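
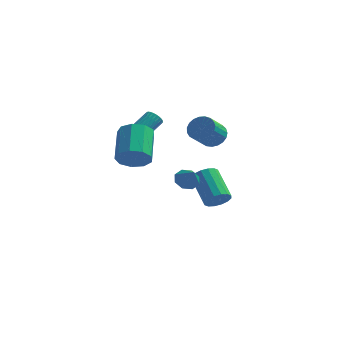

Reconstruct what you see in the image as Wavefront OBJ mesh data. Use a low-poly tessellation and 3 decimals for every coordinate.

v -0.581 -3.125 2.265
v 0.276 -2.744 1.981
v -0.142 -0.975 3.091
v -0.999 -1.355 3.375
v -0.203 -2.582 1.542
v -0.622 -0.812 2.652
v -0.86 -2.673 1.441
v -1.278 -0.904 2.551
v -1.386 -2.976 1.726
v -1.804 -1.207 2.836
v -1.535 -3.349 2.263
v -1.953 -1.579 3.373
v -1.238 -3.616 2.801
v -1.656 -1.847 3.911
v -0.633 -3.654 3.088
v -1.052 -1.884 4.198
v -0.004 -3.444 2.99
v -0.422 -1.674 4.1
v 0.355 -3.084 2.553
v -0.063 -1.315 3.663
v 0.608 2.794 -1.887
v 1.015 2.409 -2.4
v 1.172 2.146 -0.953
v 1.282 2.895 -2.224
v 1.153 3.322 -1.85
v 0.705 3.44 -1.499
v 0.2 3.179 -1.374
v -0.066 2.693 -1.551
v 0.062 2.266 -1.924
v 0.51 2.149 -2.276
v 2.226 3.306 -3.543
v 2.505 2.95 -2.872
v 1.374 4.338 -1.665
v 1.094 4.694 -2.337
v 2.783 3.252 -2.958
v 1.651 4.64 -1.752
v 2.912 3.568 -3.202
v 1.78 4.957 -1.995
v 2.857 3.814 -3.537
v 1.725 5.203 -2.33
v 2.632 3.924 -3.873
v 1.5 5.312 -2.667
v 2.299 3.868 -4.122
v 1.167 5.257 -2.915
v 1.946 3.662 -4.215
v 0.815 5.05 -3.008
v 1.669 3.36 -4.128
v 0.537 4.748 -2.922
v 1.54 3.043 -3.885
v 0.408 4.432 -2.678
v 1.595 2.797 -3.55
v 0.463 4.186 -2.343
v 1.82 2.688 -3.213
v 0.688 4.076 -2.007
v 2.153 2.743 -2.965
v 1.021 4.132 -1.758
v -1.113 -0.549 2.995
v -0.901 -0.901 3.36
v -0.335 0.177 4.071
v -0.547 0.529 3.705
v -0.742 -0.89 3.216
v -0.177 0.189 3.927
v -0.64 -0.826 3.039
v -0.074 0.252 3.75
v -0.609 -0.721 2.854
v -0.044 0.358 3.565
v -0.656 -0.589 2.691
v -0.09 0.49 3.402
v -0.771 -0.451 2.574
v -0.206 0.627 3.285
v -0.939 -0.328 2.522
v -0.374 0.75 3.233
v -1.134 -0.239 2.541
v -0.568 0.839 3.252
v -1.325 -0.197 2.629
v -0.759 0.881 3.34
v -1.483 -0.209 2.773
v -0.918 0.87 3.484
v -1.586 -0.272 2.95
v -1.02 0.806 3.661
v -1.616 -0.378 3.135
v -1.051 0.701 3.846
v -1.57 -0.51 3.298
v -1.004 0.569 4.009
v -1.454 -0.647 3.415
v -0.889 0.431 4.126
v -1.286 -0.77 3.467
v -0.721 0.308 4.178
v -1.092 -0.859 3.448
v -0.526 0.219 4.159
v 2.245 2.103 2.041
v 2.658 1.541 1.572
v 2.267 0.455 2.53
v 1.855 1.017 2.999
v 2.906 1.647 1.793
v 2.515 0.561 2.752
v 3.04 1.832 2.058
v 2.65 0.746 3.016
v 3.037 2.064 2.319
v 2.646 0.978 3.277
v 2.897 2.302 2.532
v 2.506 1.216 3.491
v 2.644 2.506 2.66
v 2.253 1.421 3.619
v 2.322 2.641 2.681
v 1.932 1.555 3.64
v 1.987 2.682 2.592
v 1.597 1.596 3.55
v 1.697 2.623 2.407
v 1.306 1.538 3.365
v 1.501 2.475 2.159
v 1.111 1.389 3.117
v 1.434 2.262 1.89
v 1.044 1.176 2.848
v 1.508 2.021 1.647
v 1.117 0.935 2.606
v 1.708 1.795 1.473
v 1.318 0.709 2.431
v 2.002 1.622 1.397
v 1.611 0.536 2.355
v 2.338 1.532 1.432
v 1.947 0.446 2.39
f 2 1 5
f 2 5 3
f 3 5 6
f 3 6 4
f 5 1 7
f 5 7 6
f 6 7 8
f 6 8 4
f 7 1 9
f 7 9 8
f 8 9 10
f 8 10 4
f 9 1 11
f 9 11 10
f 10 11 12
f 10 12 4
f 11 1 13
f 11 13 12
f 12 13 14
f 12 14 4
f 13 1 15
f 13 15 14
f 14 15 16
f 14 16 4
f 15 1 17
f 15 17 16
f 16 17 18
f 16 18 4
f 17 1 19
f 17 19 18
f 18 19 20
f 18 20 4
f 19 1 2
f 19 2 20
f 20 2 3
f 20 3 4
f 22 21 24
f 22 24 23
f 24 21 25
f 24 25 23
f 25 21 26
f 25 26 23
f 26 21 27
f 26 27 23
f 27 21 28
f 27 28 23
f 28 21 29
f 28 29 23
f 29 21 30
f 29 30 23
f 30 21 22
f 30 22 23
f 32 31 35
f 32 35 33
f 33 35 36
f 33 36 34
f 35 31 37
f 35 37 36
f 36 37 38
f 36 38 34
f 37 31 39
f 37 39 38
f 38 39 40
f 38 40 34
f 39 31 41
f 39 41 40
f 40 41 42
f 40 42 34
f 41 31 43
f 41 43 42
f 42 43 44
f 42 44 34
f 43 31 45
f 43 45 44
f 44 45 46
f 44 46 34
f 45 31 47
f 45 47 46
f 46 47 48
f 46 48 34
f 47 31 49
f 47 49 48
f 48 49 50
f 48 50 34
f 49 31 51
f 49 51 50
f 50 51 52
f 50 52 34
f 51 31 53
f 51 53 52
f 52 53 54
f 52 54 34
f 53 31 55
f 53 55 54
f 54 55 56
f 54 56 34
f 55 31 32
f 55 32 56
f 56 32 33
f 56 33 34
f 58 57 61
f 58 61 59
f 59 61 62
f 59 62 60
f 61 57 63
f 61 63 62
f 62 63 64
f 62 64 60
f 63 57 65
f 63 65 64
f 64 65 66
f 64 66 60
f 65 57 67
f 65 67 66
f 66 67 68
f 66 68 60
f 67 57 69
f 67 69 68
f 68 69 70
f 68 70 60
f 69 57 71
f 69 71 70
f 70 71 72
f 70 72 60
f 71 57 73
f 71 73 72
f 72 73 74
f 72 74 60
f 73 57 75
f 73 75 74
f 74 75 76
f 74 76 60
f 75 57 77
f 75 77 76
f 76 77 78
f 76 78 60
f 77 57 79
f 77 79 78
f 78 79 80
f 78 80 60
f 79 57 81
f 79 81 80
f 80 81 82
f 80 82 60
f 81 57 83
f 81 83 82
f 82 83 84
f 82 84 60
f 83 57 85
f 83 85 84
f 84 85 86
f 84 86 60
f 85 57 87
f 85 87 86
f 86 87 88
f 86 88 60
f 87 57 89
f 87 89 88
f 88 89 90
f 88 90 60
f 89 57 58
f 89 58 90
f 90 58 59
f 90 59 60
f 92 91 95
f 92 95 93
f 93 95 96
f 93 96 94
f 95 91 97
f 95 97 96
f 96 97 98
f 96 98 94
f 97 91 99
f 97 99 98
f 98 99 100
f 98 100 94
f 99 91 101
f 99 101 100
f 100 101 102
f 100 102 94
f 101 91 103
f 101 103 102
f 102 103 104
f 102 104 94
f 103 91 105
f 103 105 104
f 104 105 106
f 104 106 94
f 105 91 107
f 105 107 106
f 106 107 108
f 106 108 94
f 107 91 109
f 107 109 108
f 108 109 110
f 108 110 94
f 109 91 111
f 109 111 110
f 110 111 112
f 110 112 94
f 111 91 113
f 111 113 112
f 112 113 114
f 112 114 94
f 113 91 115
f 113 115 114
f 114 115 116
f 114 116 94
f 115 91 117
f 115 117 116
f 116 117 118
f 116 118 94
f 117 91 119
f 117 119 118
f 118 119 120
f 118 120 94
f 119 91 121
f 119 121 120
f 120 121 122
f 120 122 94
f 121 91 92
f 121 92 122
f 122 92 93
f 122 93 94



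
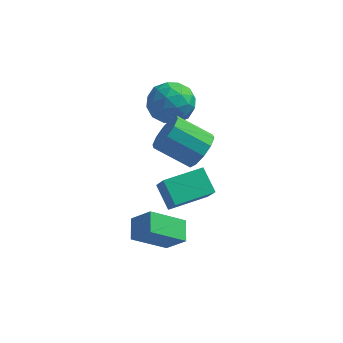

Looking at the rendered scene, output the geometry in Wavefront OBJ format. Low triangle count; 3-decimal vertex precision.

v 4.07 1.358 0.718
v 4.579 0.973 1.551
v 2.84 1.018 2.636
v 2.33 1.402 1.802
v 4.612 1.621 1.577
v 2.873 1.665 2.662
v 4.438 2.168 1.275
v 2.699 2.212 2.359
v 4.123 2.406 0.76
v 2.383 2.45 1.844
v 3.787 2.243 0.229
v 2.048 2.287 1.313
v 3.56 1.742 -0.116
v 1.821 1.787 0.969
v 3.527 1.095 -0.142
v 1.788 1.139 0.943
v 3.701 0.548 0.161
v 1.962 0.592 1.245
v 4.017 0.31 0.676
v 2.277 0.354 1.76
v 4.352 0.473 1.207
v 2.613 0.517 2.291
v 3.15 -2.127 -3.539
v 1.683 -3.005 -2.27
v 2.915 -1.067 -3.078
v 1.448 -1.945 -1.808
v 4.112 -2.335 -2.572
v 2.645 -3.213 -1.302
v 3.877 -1.275 -2.11
v 2.41 -2.153 -0.841
v 1.68 4.324 2.775
v 2.335 4.504 1.712
v 2.025 2.316 2.648
v 2.68 2.496 1.585
v 3.142 2.902 2.687
v 2.928 4.143 2.765
v 1.432 2.677 1.595
v 1.218 3.918 1.673
v 2.182 3.486 0.982
v 3.239 3.625 1.657
v 1.121 3.195 2.703
v 2.178 3.334 3.378
v 1.977 4.59 2.255
v 2.383 2.23 2.105
v 2.654 2.468 2.753
v 3.039 2.574 2.128
v 2.326 4.378 2.874
v 2.711 4.484 2.249
v 3.185 3.542 2.822
v 1.649 2.336 2.111
v 2.034 2.442 1.486
v 1.321 4.246 2.232
v 1.706 4.352 1.607
v 1.175 3.278 1.538
v 2.272 4.098 1.201
v 2.475 2.917 1.126
v 1.741 3.024 1.132
v 1.616 3.754 1.178
v 2.893 4.179 1.598
v 3.096 2.999 1.523
v 3.368 3.238 2.171
v 3.242 3.967 2.217
v 2.803 3.581 1.169
v 1.264 3.821 2.837
v 1.467 2.641 2.762
v 1.118 2.853 2.143
v 0.992 3.582 2.189
v 1.885 3.903 3.234
v 2.088 2.722 3.159
v 2.744 3.066 3.182
v 2.619 3.796 3.228
v 1.557 3.239 3.191
v 2.911 -0.635 -2.114
v 2.151 0.258 -1.244
v 4.526 0.657 -2.031
v 3.767 1.55 -1.161
v 3.393 -1.31 -0.999
v 2.634 -0.417 -0.129
v 5.009 -0.018 -0.916
v 4.249 0.875 -0.046
f 2 1 5
f 2 5 3
f 3 5 6
f 3 6 4
f 5 1 7
f 5 7 6
f 6 7 8
f 6 8 4
f 7 1 9
f 7 9 8
f 8 9 10
f 8 10 4
f 9 1 11
f 9 11 10
f 10 11 12
f 10 12 4
f 11 1 13
f 11 13 12
f 12 13 14
f 12 14 4
f 13 1 15
f 13 15 14
f 14 15 16
f 14 16 4
f 15 1 17
f 15 17 16
f 16 17 18
f 16 18 4
f 17 1 19
f 17 19 18
f 18 19 20
f 18 20 4
f 19 1 21
f 19 21 20
f 20 21 22
f 20 22 4
f 21 1 2
f 21 2 22
f 22 2 3
f 22 3 4
f 24 26 23
f 27 24 23
f 23 26 25
f 25 27 23
f 24 30 26
f 28 24 27
f 28 30 24
f 26 30 25
f 29 27 25
f 25 30 29
f 29 28 27
f 30 28 29
f 31 68 47
f 68 42 71
f 47 71 36
f 68 71 47
f 31 47 43
f 47 36 48
f 43 48 32
f 47 48 43
f 31 43 52
f 43 32 53
f 52 53 38
f 43 53 52
f 31 52 64
f 52 38 67
f 64 67 41
f 52 67 64
f 31 64 68
f 64 41 72
f 68 72 42
f 64 72 68
f 32 48 59
f 48 36 62
f 59 62 40
f 48 62 59
f 36 71 49
f 71 42 70
f 49 70 35
f 71 70 49
f 42 72 69
f 72 41 65
f 69 65 33
f 72 65 69
f 41 67 66
f 67 38 54
f 66 54 37
f 67 54 66
f 38 53 58
f 53 32 55
f 58 55 39
f 53 55 58
f 34 60 46
f 60 40 61
f 46 61 35
f 60 61 46
f 34 46 44
f 46 35 45
f 44 45 33
f 46 45 44
f 34 44 51
f 44 33 50
f 51 50 37
f 44 50 51
f 34 51 56
f 51 37 57
f 56 57 39
f 51 57 56
f 34 56 60
f 56 39 63
f 60 63 40
f 56 63 60
f 35 61 49
f 61 40 62
f 49 62 36
f 61 62 49
f 33 45 69
f 45 35 70
f 69 70 42
f 45 70 69
f 37 50 66
f 50 33 65
f 66 65 41
f 50 65 66
f 39 57 58
f 57 37 54
f 58 54 38
f 57 54 58
f 40 63 59
f 63 39 55
f 59 55 32
f 63 55 59
f 74 76 73
f 77 74 73
f 73 76 75
f 75 77 73
f 74 80 76
f 78 74 77
f 78 80 74
f 76 80 75
f 79 77 75
f 75 80 79
f 79 78 77
f 80 78 79



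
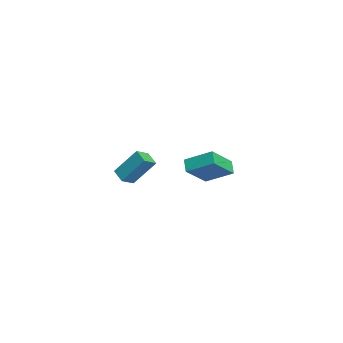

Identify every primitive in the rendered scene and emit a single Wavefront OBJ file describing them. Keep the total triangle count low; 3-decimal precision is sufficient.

v 2.694 -2.418 -0.138
v 3.195 -3.054 0.299
v 2.87 -1.243 1.37
v 3.371 -1.879 1.807
v 3.469 -2.061 -0.507
v 3.97 -2.697 -0.07
v 3.645 -0.886 1.001
v 4.146 -1.522 1.438
v -5.024 2.52 -3.829
v -4.408 4.053 -2.932
v -4.258 2.55 -4.406
v -3.641 4.083 -3.509
v -3.939 1.277 -2.451
v -3.322 2.81 -1.554
v -3.172 1.307 -3.028
v -2.556 2.84 -2.131
f 2 4 1
f 5 2 1
f 1 4 3
f 3 5 1
f 2 8 4
f 6 2 5
f 6 8 2
f 4 8 3
f 7 5 3
f 3 8 7
f 7 6 5
f 8 6 7
f 10 12 9
f 13 10 9
f 9 12 11
f 11 13 9
f 10 16 12
f 14 10 13
f 14 16 10
f 12 16 11
f 15 13 11
f 11 16 15
f 15 14 13
f 16 14 15



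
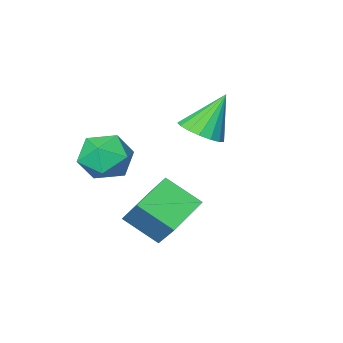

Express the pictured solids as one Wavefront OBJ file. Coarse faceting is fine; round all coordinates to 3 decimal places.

v 2.918 -2.691 1.4
v 3.465 -3.385 0.499
v 1.095 -3.015 0.541
v 1.642 -3.709 -0.36
v 1.596 -4.137 0.826
v 2.723 -3.937 1.357
v 1.837 -2.463 -0.317
v 2.964 -2.263 0.214
v 2.797 -3.244 -0.562
v 2.648 -4.279 0.145
v 1.912 -2.121 0.895
v 1.763 -3.156 1.602
v -1.591 -2.321 1.245
v -0.994 -1.517 1.559
v -2.709 -2.219 3.115
v -1.376 -1.296 1.318
v -1.807 -1.31 1.061
v -2.189 -1.556 0.846
v -2.434 -1.977 0.723
v -2.486 -2.477 0.719
v -2.333 -2.941 0.836
v -2.01 -3.263 1.047
v -1.591 -3.369 1.303
v -1.172 -3.236 1.546
v -0.849 -2.892 1.72
v -0.696 -2.418 1.786
v -0.748 -1.921 1.728
v 0.72 0.269 -1.597
v 1.614 -0.922 -0.568
v 0.866 1.628 -0.151
v 1.76 0.438 0.878
v 2.34 0.862 -2.318
v 3.234 -0.328 -1.289
v 2.486 2.222 -0.872
v 3.38 1.031 0.157
f 1 12 6
f 1 6 2
f 1 2 8
f 1 8 11
f 1 11 12
f 2 6 10
f 6 12 5
f 12 11 3
f 11 8 7
f 8 2 9
f 4 10 5
f 4 5 3
f 4 3 7
f 4 7 9
f 4 9 10
f 5 10 6
f 3 5 12
f 7 3 11
f 9 7 8
f 10 9 2
f 14 13 16
f 14 16 15
f 16 13 17
f 16 17 15
f 17 13 18
f 17 18 15
f 18 13 19
f 18 19 15
f 19 13 20
f 19 20 15
f 20 13 21
f 20 21 15
f 21 13 22
f 21 22 15
f 22 13 23
f 22 23 15
f 23 13 24
f 23 24 15
f 24 13 25
f 24 25 15
f 25 13 26
f 25 26 15
f 26 13 27
f 26 27 15
f 27 13 14
f 27 14 15
f 29 31 28
f 32 29 28
f 28 31 30
f 30 32 28
f 29 35 31
f 33 29 32
f 33 35 29
f 31 35 30
f 34 32 30
f 30 35 34
f 34 33 32
f 35 33 34



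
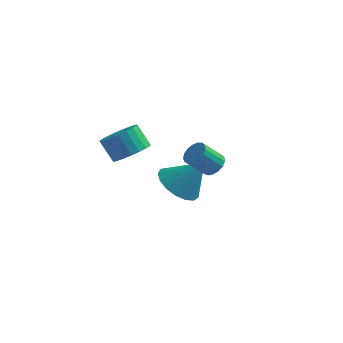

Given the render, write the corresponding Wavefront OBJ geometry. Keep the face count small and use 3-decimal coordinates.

v -0.211 -0.85 1.845
v 0.203 -1.156 2.039
v -0.455 -1.535 2.849
v -0.869 -1.23 2.655
v 0.229 -0.927 2.167
v -0.429 -1.306 2.976
v 0.153 -0.681 2.221
v -0.505 -1.06 3.03
v -0.006 -0.473 2.189
v -0.664 -0.852 2.998
v -0.212 -0.352 2.078
v -0.869 -0.731 2.888
v -0.417 -0.345 1.914
v -1.075 -0.724 2.724
v -0.576 -0.454 1.734
v -1.234 -0.833 2.544
v -0.651 -0.654 1.58
v -1.309 -1.033 2.39
v -0.625 -0.899 1.486
v -1.283 -1.278 2.296
v -0.504 -1.132 1.475
v -1.162 -1.511 2.285
v -0.317 -1.301 1.548
v -0.974 -1.68 2.358
v -0.105 -1.367 1.69
v -0.762 -1.746 2.5
v 0.083 -1.315 1.867
v -0.575 -1.694 2.677
v -2.781 3.682 -2.911
v -2.052 4.132 -3.536
v -1.759 3.918 -1.549
v -2.341 4.522 -3.387
v -2.731 4.719 -3.128
v -3.132 4.678 -2.82
v -3.453 4.41 -2.533
v -3.62 3.975 -2.333
v -3.595 3.473 -2.265
v -3.383 3.018 -2.345
v -3.034 2.716 -2.555
v -2.626 2.636 -2.847
v -2.255 2.795 -3.153
v -2.003 3.157 -3.404
v -1.93 3.64 -3.542
v -3.543 -0.368 1.574
v -3.084 0.304 1.671
v -3.698 0.601 2.522
v -4.157 -0.072 2.426
v -3.327 0.414 1.458
v -3.94 0.71 2.309
v -3.607 0.389 1.265
v -4.22 0.685 2.116
v -3.876 0.232 1.126
v -4.489 0.528 1.977
v -4.088 -0.028 1.064
v -4.701 0.268 1.915
v -4.205 -0.347 1.09
v -4.818 -0.051 1.942
v -4.208 -0.67 1.201
v -4.821 -0.373 2.052
v -4.096 -0.94 1.375
v -4.709 -0.644 2.227
v -3.889 -1.112 1.585
v -4.502 -0.816 2.436
v -3.621 -1.155 1.792
v -4.235 -0.859 2.643
v -3.341 -1.062 1.962
v -3.954 -0.766 2.813
v -3.095 -0.849 2.065
v -3.708 -0.553 2.916
v -2.927 -0.553 2.083
v -3.54 -0.257 2.934
v -2.866 -0.225 2.013
v -3.479 0.072 2.864
v -2.921 0.078 1.867
v -3.534 0.375 2.718
f 2 1 5
f 2 5 3
f 3 5 6
f 3 6 4
f 5 1 7
f 5 7 6
f 6 7 8
f 6 8 4
f 7 1 9
f 7 9 8
f 8 9 10
f 8 10 4
f 9 1 11
f 9 11 10
f 10 11 12
f 10 12 4
f 11 1 13
f 11 13 12
f 12 13 14
f 12 14 4
f 13 1 15
f 13 15 14
f 14 15 16
f 14 16 4
f 15 1 17
f 15 17 16
f 16 17 18
f 16 18 4
f 17 1 19
f 17 19 18
f 18 19 20
f 18 20 4
f 19 1 21
f 19 21 20
f 20 21 22
f 20 22 4
f 21 1 23
f 21 23 22
f 22 23 24
f 22 24 4
f 23 1 25
f 23 25 24
f 24 25 26
f 24 26 4
f 25 1 27
f 25 27 26
f 26 27 28
f 26 28 4
f 27 1 2
f 27 2 28
f 28 2 3
f 28 3 4
f 30 29 32
f 30 32 31
f 32 29 33
f 32 33 31
f 33 29 34
f 33 34 31
f 34 29 35
f 34 35 31
f 35 29 36
f 35 36 31
f 36 29 37
f 36 37 31
f 37 29 38
f 37 38 31
f 38 29 39
f 38 39 31
f 39 29 40
f 39 40 31
f 40 29 41
f 40 41 31
f 41 29 42
f 41 42 31
f 42 29 43
f 42 43 31
f 43 29 30
f 43 30 31
f 45 44 48
f 45 48 46
f 46 48 49
f 46 49 47
f 48 44 50
f 48 50 49
f 49 50 51
f 49 51 47
f 50 44 52
f 50 52 51
f 51 52 53
f 51 53 47
f 52 44 54
f 52 54 53
f 53 54 55
f 53 55 47
f 54 44 56
f 54 56 55
f 55 56 57
f 55 57 47
f 56 44 58
f 56 58 57
f 57 58 59
f 57 59 47
f 58 44 60
f 58 60 59
f 59 60 61
f 59 61 47
f 60 44 62
f 60 62 61
f 61 62 63
f 61 63 47
f 62 44 64
f 62 64 63
f 63 64 65
f 63 65 47
f 64 44 66
f 64 66 65
f 65 66 67
f 65 67 47
f 66 44 68
f 66 68 67
f 67 68 69
f 67 69 47
f 68 44 70
f 68 70 69
f 69 70 71
f 69 71 47
f 70 44 72
f 70 72 71
f 71 72 73
f 71 73 47
f 72 44 74
f 72 74 73
f 73 74 75
f 73 75 47
f 74 44 45
f 74 45 75
f 75 45 46
f 75 46 47



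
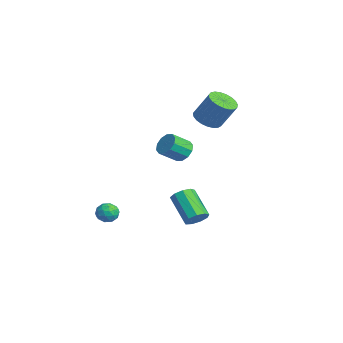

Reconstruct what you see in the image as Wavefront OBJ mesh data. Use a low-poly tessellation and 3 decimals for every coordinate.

v -2.863 -2.279 -2.374
v -2.553 -2.533 -2.902
v -3.567 -3.087 -2.398
v -3.257 -3.341 -2.926
v -2.96 -3.346 -2.334
v -2.525 -2.846 -2.319
v -3.595 -2.774 -2.981
v -3.16 -2.274 -2.966
v -3.006 -2.838 -3.277
v -2.613 -3.192 -2.877
v -3.507 -2.428 -2.423
v -3.114 -2.782 -2.023
v -2.646 -2.335 -2.636
v -3.474 -3.285 -2.664
v -3.299 -3.288 -2.316
v -3.117 -3.437 -2.627
v -2.63 -2.519 -2.293
v -2.448 -2.668 -2.603
v -2.687 -3.146 -2.27
v -3.672 -2.952 -2.697
v -3.49 -3.101 -3.007
v -3.003 -2.183 -2.673
v -2.821 -2.332 -2.984
v -3.433 -2.474 -3.03
v -2.73 -2.664 -3.166
v -3.144 -3.139 -3.181
v -3.342 -2.805 -3.213
v -3.087 -2.512 -3.204
v -2.5 -2.871 -2.931
v -2.913 -3.347 -2.946
v -2.739 -3.349 -2.598
v -2.483 -3.056 -2.589
v -2.765 -3.051 -3.152
v -3.207 -2.273 -2.354
v -3.62 -2.749 -2.369
v -3.637 -2.564 -2.711
v -3.381 -2.271 -2.702
v -2.976 -2.481 -2.119
v -3.39 -2.956 -2.134
v -3.033 -3.108 -2.096
v -2.778 -2.815 -2.087
v -3.355 -2.569 -2.148
v 0.857 0.625 -1.81
v 1.183 0.095 -1.536
v -0.21 -0.175 -0.397
v -0.537 0.355 -0.67
v 1.294 0.485 -1.308
v -0.1 0.215 -0.169
v 1.2 0.94 -1.315
v -0.193 0.67 -0.175
v 0.946 1.248 -1.553
v -0.448 0.978 -0.414
v 0.65 1.265 -1.911
v -0.744 0.995 -0.772
v 0.45 0.982 -2.222
v -0.943 0.712 -1.083
v 0.441 0.532 -2.34
v -0.952 0.262 -1.201
v 0.627 0.126 -2.21
v -0.767 -0.144 -1.07
v 0.92 -0.047 -1.892
v -0.474 -0.317 -0.753
v 0.217 0.15 2.703
v 0.818 0.389 2.941
v 0.925 -0.571 3.635
v 0.323 -0.81 3.397
v 0.509 0.538 3.193
v 0.616 -0.423 3.888
v 0.087 0.538 3.259
v 0.194 -0.423 3.953
v -0.285 0.39 3.112
v -0.178 -0.57 3.806
v -0.465 0.151 2.809
v -0.358 -0.81 3.503
v -0.385 -0.089 2.465
v -0.278 -1.049 3.159
v -0.076 -0.237 2.212
v 0.031 -1.198 2.907
v 0.346 -0.237 2.147
v 0.453 -1.198 2.841
v 0.718 -0.09 2.294
v 0.825 -1.05 2.988
v 0.898 0.15 2.597
v 1.005 -0.811 3.291
v -3.159 2.619 3.242
v -2.391 2.336 3.051
v -1.793 2.978 4.507
v -2.561 3.261 4.698
v -2.389 2.655 2.909
v -1.79 3.297 4.366
v -2.519 2.968 2.825
v -1.921 3.61 4.281
v -2.76 3.221 2.813
v -2.162 3.863 4.269
v -3.07 3.369 2.875
v -2.472 4.011 4.331
v -3.395 3.388 3
v -2.797 4.03 4.456
v -3.68 3.274 3.167
v -3.082 3.916 4.623
v -3.875 3.046 3.348
v -3.276 3.688 4.804
v -3.945 2.745 3.509
v -3.347 3.387 4.966
v -3.88 2.422 3.625
v -3.282 3.064 5.081
v -3.69 2.133 3.674
v -3.092 2.775 5.131
v -3.409 1.928 3.649
v -2.81 2.57 5.105
v -3.084 1.843 3.553
v -2.486 2.484 5.009
v -2.772 1.891 3.404
v -2.174 2.533 4.86
v -2.527 2.066 3.226
v -1.929 2.708 4.682
f 1 38 17
f 38 12 41
f 17 41 6
f 38 41 17
f 1 17 13
f 17 6 18
f 13 18 2
f 17 18 13
f 1 13 22
f 13 2 23
f 22 23 8
f 13 23 22
f 1 22 34
f 22 8 37
f 34 37 11
f 22 37 34
f 1 34 38
f 34 11 42
f 38 42 12
f 34 42 38
f 2 18 29
f 18 6 32
f 29 32 10
f 18 32 29
f 6 41 19
f 41 12 40
f 19 40 5
f 41 40 19
f 12 42 39
f 42 11 35
f 39 35 3
f 42 35 39
f 11 37 36
f 37 8 24
f 36 24 7
f 37 24 36
f 8 23 28
f 23 2 25
f 28 25 9
f 23 25 28
f 4 30 16
f 30 10 31
f 16 31 5
f 30 31 16
f 4 16 14
f 16 5 15
f 14 15 3
f 16 15 14
f 4 14 21
f 14 3 20
f 21 20 7
f 14 20 21
f 4 21 26
f 21 7 27
f 26 27 9
f 21 27 26
f 4 26 30
f 26 9 33
f 30 33 10
f 26 33 30
f 5 31 19
f 31 10 32
f 19 32 6
f 31 32 19
f 3 15 39
f 15 5 40
f 39 40 12
f 15 40 39
f 7 20 36
f 20 3 35
f 36 35 11
f 20 35 36
f 9 27 28
f 27 7 24
f 28 24 8
f 27 24 28
f 10 33 29
f 33 9 25
f 29 25 2
f 33 25 29
f 44 43 47
f 44 47 45
f 45 47 48
f 45 48 46
f 47 43 49
f 47 49 48
f 48 49 50
f 48 50 46
f 49 43 51
f 49 51 50
f 50 51 52
f 50 52 46
f 51 43 53
f 51 53 52
f 52 53 54
f 52 54 46
f 53 43 55
f 53 55 54
f 54 55 56
f 54 56 46
f 55 43 57
f 55 57 56
f 56 57 58
f 56 58 46
f 57 43 59
f 57 59 58
f 58 59 60
f 58 60 46
f 59 43 61
f 59 61 60
f 60 61 62
f 60 62 46
f 61 43 44
f 61 44 62
f 62 44 45
f 62 45 46
f 64 63 67
f 64 67 65
f 65 67 68
f 65 68 66
f 67 63 69
f 67 69 68
f 68 69 70
f 68 70 66
f 69 63 71
f 69 71 70
f 70 71 72
f 70 72 66
f 71 63 73
f 71 73 72
f 72 73 74
f 72 74 66
f 73 63 75
f 73 75 74
f 74 75 76
f 74 76 66
f 75 63 77
f 75 77 76
f 76 77 78
f 76 78 66
f 77 63 79
f 77 79 78
f 78 79 80
f 78 80 66
f 79 63 81
f 79 81 80
f 80 81 82
f 80 82 66
f 81 63 83
f 81 83 82
f 82 83 84
f 82 84 66
f 83 63 64
f 83 64 84
f 84 64 65
f 84 65 66
f 86 85 89
f 86 89 87
f 87 89 90
f 87 90 88
f 89 85 91
f 89 91 90
f 90 91 92
f 90 92 88
f 91 85 93
f 91 93 92
f 92 93 94
f 92 94 88
f 93 85 95
f 93 95 94
f 94 95 96
f 94 96 88
f 95 85 97
f 95 97 96
f 96 97 98
f 96 98 88
f 97 85 99
f 97 99 98
f 98 99 100
f 98 100 88
f 99 85 101
f 99 101 100
f 100 101 102
f 100 102 88
f 101 85 103
f 101 103 102
f 102 103 104
f 102 104 88
f 103 85 105
f 103 105 104
f 104 105 106
f 104 106 88
f 105 85 107
f 105 107 106
f 106 107 108
f 106 108 88
f 107 85 109
f 107 109 108
f 108 109 110
f 108 110 88
f 109 85 111
f 109 111 110
f 110 111 112
f 110 112 88
f 111 85 113
f 111 113 112
f 112 113 114
f 112 114 88
f 113 85 115
f 113 115 114
f 114 115 116
f 114 116 88
f 115 85 86
f 115 86 116
f 116 86 87
f 116 87 88



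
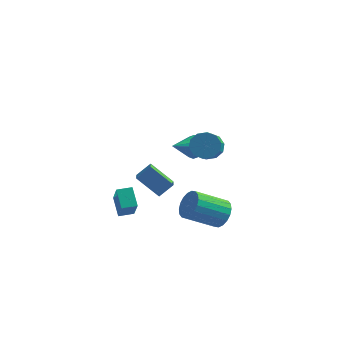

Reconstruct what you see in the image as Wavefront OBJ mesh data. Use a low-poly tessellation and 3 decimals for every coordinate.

v 0.589 3.711 -1.237
v 1.087 3.601 -0.569
v -0.409 2.689 -0.663
v 0.819 3.925 -0.458
v 0.49 4.191 -0.555
v 0.187 4.33 -0.835
v -0.008 4.302 -1.223
v -0.043 4.116 -1.614
v 0.092 3.822 -1.905
v 0.359 3.498 -2.016
v 0.689 3.231 -1.919
v 0.991 3.093 -1.639
v 1.186 3.12 -1.251
v 1.221 3.306 -0.86
v -3.288 0.508 -4.135
v -2.775 -0.525 -2.612
v -2.489 0.963 -4.095
v -1.976 -0.069 -2.572
v -2.724 -0.411 -4.948
v -2.211 -1.443 -3.425
v -1.925 0.045 -4.908
v -1.412 -0.988 -3.385
v 0.481 -3.285 -0.305
v 0.714 -4.123 0.054
v -0.813 -3.162 0.821
v -0.581 -3.999 1.18
v 1.141 -2.801 0.4
v 1.373 -3.638 0.759
v -0.154 -2.677 1.526
v 0.079 -3.515 1.885
v 3.849 -2.932 -1.622
v 4.442 -3.159 -0.943
v 2.845 -4.036 0.16
v 2.251 -3.808 -0.518
v 4.314 -2.783 -0.83
v 2.716 -3.659 0.273
v 4.093 -2.435 -0.874
v 2.495 -3.312 0.229
v 3.823 -2.186 -1.066
v 2.226 -3.063 0.037
v 3.559 -2.085 -1.368
v 1.962 -2.962 -0.265
v 3.352 -2.152 -1.72
v 1.755 -3.028 -0.617
v 3.244 -2.372 -2.053
v 1.646 -3.249 -0.95
v 3.255 -2.704 -2.3
v 1.658 -3.581 -1.197
v 3.384 -3.081 -2.413
v 1.786 -3.957 -1.31
v 3.605 -3.428 -2.369
v 2.007 -4.305 -1.266
v 3.874 -3.677 -2.177
v 2.277 -4.554 -1.074
v 4.138 -3.778 -1.875
v 2.541 -4.655 -0.772
v 4.345 -3.712 -1.523
v 2.748 -4.588 -0.42
v 4.454 -3.491 -1.19
v 2.856 -4.368 -0.087
v 2.691 -1.292 2.515
v 3.186 -0.833 3.063
v 3.365 -2.329 4.154
v 2.869 -2.788 3.605
v 2.674 -0.781 3.219
v 2.853 -2.277 4.309
v 2.168 -0.924 3.105
v 2.347 -2.42 4.196
v 1.862 -1.208 2.767
v 2.041 -2.704 3.857
v 1.872 -1.523 2.331
v 2.051 -3.02 3.422
v 2.195 -1.751 1.966
v 2.374 -3.247 3.057
v 2.707 -1.803 1.811
v 2.886 -3.299 2.901
v 3.213 -1.66 1.924
v 3.392 -3.156 3.015
v 3.519 -1.376 2.263
v 3.698 -2.872 3.353
v 3.509 -1.06 2.698
v 3.688 -2.557 3.789
f 2 1 4
f 2 4 3
f 4 1 5
f 4 5 3
f 5 1 6
f 5 6 3
f 6 1 7
f 6 7 3
f 7 1 8
f 7 8 3
f 8 1 9
f 8 9 3
f 9 1 10
f 9 10 3
f 10 1 11
f 10 11 3
f 11 1 12
f 11 12 3
f 12 1 13
f 12 13 3
f 13 1 14
f 13 14 3
f 14 1 2
f 14 2 3
f 16 18 15
f 19 16 15
f 15 18 17
f 17 19 15
f 16 22 18
f 20 16 19
f 20 22 16
f 18 22 17
f 21 19 17
f 17 22 21
f 21 20 19
f 22 20 21
f 24 26 23
f 27 24 23
f 23 26 25
f 25 27 23
f 24 30 26
f 28 24 27
f 28 30 24
f 26 30 25
f 29 27 25
f 25 30 29
f 29 28 27
f 30 28 29
f 32 31 35
f 32 35 33
f 33 35 36
f 33 36 34
f 35 31 37
f 35 37 36
f 36 37 38
f 36 38 34
f 37 31 39
f 37 39 38
f 38 39 40
f 38 40 34
f 39 31 41
f 39 41 40
f 40 41 42
f 40 42 34
f 41 31 43
f 41 43 42
f 42 43 44
f 42 44 34
f 43 31 45
f 43 45 44
f 44 45 46
f 44 46 34
f 45 31 47
f 45 47 46
f 46 47 48
f 46 48 34
f 47 31 49
f 47 49 48
f 48 49 50
f 48 50 34
f 49 31 51
f 49 51 50
f 50 51 52
f 50 52 34
f 51 31 53
f 51 53 52
f 52 53 54
f 52 54 34
f 53 31 55
f 53 55 54
f 54 55 56
f 54 56 34
f 55 31 57
f 55 57 56
f 56 57 58
f 56 58 34
f 57 31 59
f 57 59 58
f 58 59 60
f 58 60 34
f 59 31 32
f 59 32 60
f 60 32 33
f 60 33 34
f 62 61 65
f 62 65 63
f 63 65 66
f 63 66 64
f 65 61 67
f 65 67 66
f 66 67 68
f 66 68 64
f 67 61 69
f 67 69 68
f 68 69 70
f 68 70 64
f 69 61 71
f 69 71 70
f 70 71 72
f 70 72 64
f 71 61 73
f 71 73 72
f 72 73 74
f 72 74 64
f 73 61 75
f 73 75 74
f 74 75 76
f 74 76 64
f 75 61 77
f 75 77 76
f 76 77 78
f 76 78 64
f 77 61 79
f 77 79 78
f 78 79 80
f 78 80 64
f 79 61 81
f 79 81 80
f 80 81 82
f 80 82 64
f 81 61 62
f 81 62 82
f 82 62 63
f 82 63 64



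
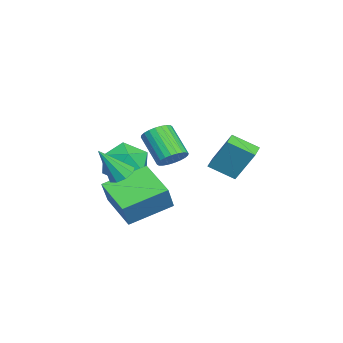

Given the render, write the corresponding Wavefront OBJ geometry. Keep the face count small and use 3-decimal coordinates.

v 1.568 -1.851 -1.007
v 2.157 -1.937 -1.242
v 2.012 -2.729 0.427
v 2.142 -1.566 -1.01
v 1.858 -1.328 -0.777
v 1.439 -1.335 -0.651
v 1.08 -1.583 -0.692
v 0.95 -1.956 -0.881
v 1.109 -2.28 -1.128
v 1.483 -2.403 -1.319
v 1.897 -2.268 -1.364
v -0.036 1.647 -0.52
v 0.259 2.497 1.016
v -0.018 2.8 -1.161
v 0.278 3.65 0.375
v 0.782 1.57 -0.635
v 1.078 2.42 0.901
v 0.801 2.723 -1.276
v 1.096 3.573 0.26
v 2.618 0.46 0.426
v 3.164 0.492 0.847
v 2.327 -0.328 1.995
v 1.782 -0.36 1.574
v 3.034 0.718 0.913
v 2.197 -0.103 2.061
v 2.84 0.904 0.906
v 2.003 0.084 2.053
v 2.612 1.023 0.825
v 1.775 0.203 1.972
v 2.386 1.057 0.683
v 1.549 0.237 1.83
v 2.195 0.999 0.503
v 1.358 0.179 1.65
v 2.068 0.86 0.31
v 1.231 0.039 1.458
v 2.025 0.659 0.136
v 1.188 -0.161 1.283
v 2.073 0.428 0.005
v 1.236 -0.392 1.153
v 2.203 0.203 -0.061
v 1.366 -0.618 1.087
v 2.397 0.016 -0.053
v 1.56 -0.804 1.094
v 2.625 -0.103 0.028
v 1.788 -0.923 1.175
v 2.851 -0.137 0.17
v 2.014 -0.957 1.317
v 3.042 -0.079 0.35
v 2.205 -0.899 1.497
v 3.169 0.061 0.542
v 2.332 -0.76 1.69
v 3.212 0.261 0.717
v 2.375 -0.559 1.864
v -1.792 -1.427 -1.05
v -0.816 -2.059 -0.808
v -2.244 -2.661 -2.452
v -1.268 -3.293 -2.21
v -2.169 -3.272 -1.436
v -1.889 -2.509 -0.569
v -1.171 -2.211 -2.691
v -0.891 -1.448 -1.824
v -0.432 -2.544 -1.822
v -1.049 -3.2 -1.047
v -2.011 -1.52 -2.213
v -2.628 -2.176 -1.438
v 0 -2.796 -3.223
v 0.775 -2.888 -1.989
v -1.035 -1.08 -2.444
v -0.26 -1.173 -1.21
v 1.36 -1.627 -3.99
v 2.135 -1.72 -2.756
v 0.325 0.088 -3.211
v 1.1 -0.004 -1.977
f 2 1 4
f 2 4 3
f 4 1 5
f 4 5 3
f 5 1 6
f 5 6 3
f 6 1 7
f 6 7 3
f 7 1 8
f 7 8 3
f 8 1 9
f 8 9 3
f 9 1 10
f 9 10 3
f 10 1 11
f 10 11 3
f 11 1 2
f 11 2 3
f 13 15 12
f 16 13 12
f 12 15 14
f 14 16 12
f 13 19 15
f 17 13 16
f 17 19 13
f 15 19 14
f 18 16 14
f 14 19 18
f 18 17 16
f 19 17 18
f 21 20 24
f 21 24 22
f 22 24 25
f 22 25 23
f 24 20 26
f 24 26 25
f 25 26 27
f 25 27 23
f 26 20 28
f 26 28 27
f 27 28 29
f 27 29 23
f 28 20 30
f 28 30 29
f 29 30 31
f 29 31 23
f 30 20 32
f 30 32 31
f 31 32 33
f 31 33 23
f 32 20 34
f 32 34 33
f 33 34 35
f 33 35 23
f 34 20 36
f 34 36 35
f 35 36 37
f 35 37 23
f 36 20 38
f 36 38 37
f 37 38 39
f 37 39 23
f 38 20 40
f 38 40 39
f 39 40 41
f 39 41 23
f 40 20 42
f 40 42 41
f 41 42 43
f 41 43 23
f 42 20 44
f 42 44 43
f 43 44 45
f 43 45 23
f 44 20 46
f 44 46 45
f 45 46 47
f 45 47 23
f 46 20 48
f 46 48 47
f 47 48 49
f 47 49 23
f 48 20 50
f 48 50 49
f 49 50 51
f 49 51 23
f 50 20 52
f 50 52 51
f 51 52 53
f 51 53 23
f 52 20 21
f 52 21 53
f 53 21 22
f 53 22 23
f 54 65 59
f 54 59 55
f 54 55 61
f 54 61 64
f 54 64 65
f 55 59 63
f 59 65 58
f 65 64 56
f 64 61 60
f 61 55 62
f 57 63 58
f 57 58 56
f 57 56 60
f 57 60 62
f 57 62 63
f 58 63 59
f 56 58 65
f 60 56 64
f 62 60 61
f 63 62 55
f 67 69 66
f 70 67 66
f 66 69 68
f 68 70 66
f 67 73 69
f 71 67 70
f 71 73 67
f 69 73 68
f 72 70 68
f 68 73 72
f 72 71 70
f 73 71 72



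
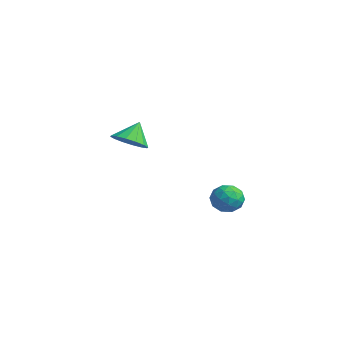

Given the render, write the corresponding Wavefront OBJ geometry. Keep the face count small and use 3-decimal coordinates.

v 2.834 -1.901 0.425
v 3.673 -1.828 0.608
v 3.147 -2.652 -0.708
v 3.986 -2.579 -0.525
v 3.475 -3.057 -0.021
v 3.282 -2.592 0.679
v 3.538 -1.888 -0.779
v 3.345 -1.423 -0.079
v 4.109 -1.819 -0.136
v 4.069 -2.542 0.332
v 2.751 -1.938 -0.432
v 2.711 -2.661 0.036
v 3.226 -1.798 0.616
v 3.594 -2.682 -0.716
v 3.293 -2.963 -0.42
v 3.787 -2.92 -0.312
v 2.996 -2.248 0.658
v 3.489 -2.205 0.765
v 3.373 -2.927 0.396
v 3.331 -2.275 -0.865
v 3.824 -2.232 -0.758
v 3.033 -1.56 0.212
v 3.527 -1.517 0.32
v 3.447 -1.553 -0.496
v 3.975 -1.75 0.286
v 4.159 -2.192 -0.38
v 3.896 -1.786 -0.529
v 3.782 -1.513 -0.118
v 3.952 -2.175 0.562
v 4.136 -2.617 -0.104
v 3.836 -2.898 0.192
v 3.722 -2.625 0.603
v 4.208 -2.17 0.124
v 2.684 -1.863 0.004
v 2.868 -2.305 -0.662
v 3.098 -1.855 -0.703
v 2.984 -1.582 -0.292
v 2.661 -2.288 0.28
v 2.845 -2.73 -0.386
v 3.038 -2.967 0.018
v 2.924 -2.694 0.429
v 2.612 -2.31 -0.224
v -2.736 -4.017 1.943
v -2.019 -3.369 1.688
v -3.004 -3.283 3.057
v -2.449 -3.187 1.465
v -2.957 -3.228 1.37
v -3.405 -3.48 1.429
v -3.674 -3.876 1.625
v -3.692 -4.31 1.907
v -3.454 -4.665 2.198
v -3.023 -4.847 2.421
v -2.516 -4.806 2.516
v -2.068 -4.554 2.458
v -1.799 -4.158 2.261
v -1.781 -3.724 1.98
f 1 38 17
f 38 12 41
f 17 41 6
f 38 41 17
f 1 17 13
f 17 6 18
f 13 18 2
f 17 18 13
f 1 13 22
f 13 2 23
f 22 23 8
f 13 23 22
f 1 22 34
f 22 8 37
f 34 37 11
f 22 37 34
f 1 34 38
f 34 11 42
f 38 42 12
f 34 42 38
f 2 18 29
f 18 6 32
f 29 32 10
f 18 32 29
f 6 41 19
f 41 12 40
f 19 40 5
f 41 40 19
f 12 42 39
f 42 11 35
f 39 35 3
f 42 35 39
f 11 37 36
f 37 8 24
f 36 24 7
f 37 24 36
f 8 23 28
f 23 2 25
f 28 25 9
f 23 25 28
f 4 30 16
f 30 10 31
f 16 31 5
f 30 31 16
f 4 16 14
f 16 5 15
f 14 15 3
f 16 15 14
f 4 14 21
f 14 3 20
f 21 20 7
f 14 20 21
f 4 21 26
f 21 7 27
f 26 27 9
f 21 27 26
f 4 26 30
f 26 9 33
f 30 33 10
f 26 33 30
f 5 31 19
f 31 10 32
f 19 32 6
f 31 32 19
f 3 15 39
f 15 5 40
f 39 40 12
f 15 40 39
f 7 20 36
f 20 3 35
f 36 35 11
f 20 35 36
f 9 27 28
f 27 7 24
f 28 24 8
f 27 24 28
f 10 33 29
f 33 9 25
f 29 25 2
f 33 25 29
f 44 43 46
f 44 46 45
f 46 43 47
f 46 47 45
f 47 43 48
f 47 48 45
f 48 43 49
f 48 49 45
f 49 43 50
f 49 50 45
f 50 43 51
f 50 51 45
f 51 43 52
f 51 52 45
f 52 43 53
f 52 53 45
f 53 43 54
f 53 54 45
f 54 43 55
f 54 55 45
f 55 43 56
f 55 56 45
f 56 43 44
f 56 44 45



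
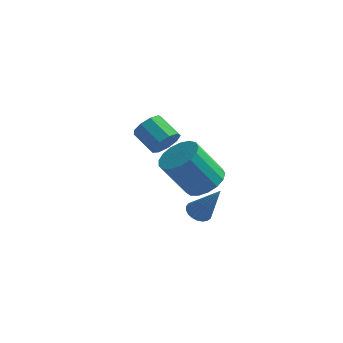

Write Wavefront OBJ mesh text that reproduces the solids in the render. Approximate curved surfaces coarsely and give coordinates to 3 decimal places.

v 2.087 -2.177 2.016
v 2.869 -2.808 2.243
v 1.855 -3.414 4.051
v 1.073 -2.783 3.824
v 2.995 -2.382 2.456
v 1.981 -2.988 4.265
v 2.913 -1.909 2.569
v 1.9 -2.515 4.377
v 2.642 -1.497 2.555
v 1.628 -2.104 4.363
v 2.244 -1.241 2.418
v 1.23 -1.848 4.226
v 1.81 -1.2 2.188
v 0.796 -1.806 3.996
v 1.439 -1.382 1.919
v 0.425 -1.988 3.727
v 1.217 -1.746 1.672
v 0.203 -2.353 3.481
v 1.194 -2.209 1.504
v 0.18 -2.816 3.312
v 1.375 -2.665 1.453
v 0.361 -3.271 3.262
v 1.72 -3.008 1.531
v 0.706 -3.615 3.34
v 2.149 -3.162 1.72
v 1.135 -3.768 3.529
v 2.563 -3.089 1.977
v 1.549 -3.696 3.785
v 0.948 0.165 -1.646
v 1.345 0.663 -1.818
v 2.072 -0.105 0.166
v 1.149 0.793 -1.677
v 0.918 0.815 -1.531
v 0.692 0.724 -1.404
v 0.51 0.536 -1.319
v 0.404 0.285 -1.291
v 0.392 0.013 -1.324
v 0.476 -0.233 -1.413
v 0.642 -0.41 -1.542
v 0.86 -0.487 -1.689
v 1.094 -0.452 -1.829
v 1.302 -0.309 -1.937
v 1.449 -0.085 -1.995
v 1.51 0.183 -1.992
v 1.473 0.447 -1.93
v -1.53 2.466 1.062
v -1.251 2.139 1.784
v -2.412 2.687 2.48
v -2.69 3.014 1.758
v -1.042 2.67 1.715
v -2.203 3.218 2.411
v -1.061 3.105 1.34
v -2.222 3.653 2.036
v -1.299 3.242 0.836
v -2.46 3.789 1.532
v -1.646 3.015 0.437
v -2.806 3.563 1.133
v -1.937 2.532 0.331
v -3.098 3.079 1.027
v -2.039 2.018 0.566
v -3.199 2.565 1.263
v -1.902 1.713 1.034
v -3.062 2.261 1.73
v -1.591 1.761 1.515
v -2.751 2.309 2.211
f 2 1 5
f 2 5 3
f 3 5 6
f 3 6 4
f 5 1 7
f 5 7 6
f 6 7 8
f 6 8 4
f 7 1 9
f 7 9 8
f 8 9 10
f 8 10 4
f 9 1 11
f 9 11 10
f 10 11 12
f 10 12 4
f 11 1 13
f 11 13 12
f 12 13 14
f 12 14 4
f 13 1 15
f 13 15 14
f 14 15 16
f 14 16 4
f 15 1 17
f 15 17 16
f 16 17 18
f 16 18 4
f 17 1 19
f 17 19 18
f 18 19 20
f 18 20 4
f 19 1 21
f 19 21 20
f 20 21 22
f 20 22 4
f 21 1 23
f 21 23 22
f 22 23 24
f 22 24 4
f 23 1 25
f 23 25 24
f 24 25 26
f 24 26 4
f 25 1 27
f 25 27 26
f 26 27 28
f 26 28 4
f 27 1 2
f 27 2 28
f 28 2 3
f 28 3 4
f 30 29 32
f 30 32 31
f 32 29 33
f 32 33 31
f 33 29 34
f 33 34 31
f 34 29 35
f 34 35 31
f 35 29 36
f 35 36 31
f 36 29 37
f 36 37 31
f 37 29 38
f 37 38 31
f 38 29 39
f 38 39 31
f 39 29 40
f 39 40 31
f 40 29 41
f 40 41 31
f 41 29 42
f 41 42 31
f 42 29 43
f 42 43 31
f 43 29 44
f 43 44 31
f 44 29 45
f 44 45 31
f 45 29 30
f 45 30 31
f 47 46 50
f 47 50 48
f 48 50 51
f 48 51 49
f 50 46 52
f 50 52 51
f 51 52 53
f 51 53 49
f 52 46 54
f 52 54 53
f 53 54 55
f 53 55 49
f 54 46 56
f 54 56 55
f 55 56 57
f 55 57 49
f 56 46 58
f 56 58 57
f 57 58 59
f 57 59 49
f 58 46 60
f 58 60 59
f 59 60 61
f 59 61 49
f 60 46 62
f 60 62 61
f 61 62 63
f 61 63 49
f 62 46 64
f 62 64 63
f 63 64 65
f 63 65 49
f 64 46 47
f 64 47 65
f 65 47 48
f 65 48 49



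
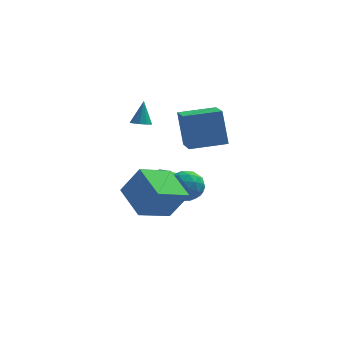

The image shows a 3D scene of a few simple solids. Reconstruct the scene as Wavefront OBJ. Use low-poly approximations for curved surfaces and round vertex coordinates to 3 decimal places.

v -0.333 -0.758 2.836
v -0.683 -0.094 4.851
v -0.712 1.096 2.16
v -1.062 1.76 4.174
v 1.662 -0.28 3.026
v 1.312 0.384 5.04
v 1.283 1.574 2.349
v 0.933 2.238 4.364
v -2.752 -3.226 -0.649
v -1.745 -3.372 1.003
v -3.796 -1.508 0.139
v -2.79 -1.654 1.791
v -1.25 -1.946 -1.451
v -0.244 -2.092 0.201
v -2.295 -0.228 -0.663
v -1.288 -0.374 0.989
v -0.911 3.935 -2.86
v -0.277 3.329 -2.498
v -1.554 2.518 -1.618
v -2.189 3.125 -1.98
v -0.276 3.618 -2.229
v -1.553 2.807 -1.35
v -0.385 3.963 -2.07
v -1.662 3.152 -1.19
v -0.585 4.303 -2.047
v -1.862 3.492 -1.167
v -0.841 4.579 -2.165
v -2.118 3.768 -1.285
v -1.11 4.744 -2.402
v -2.387 3.933 -1.523
v -1.344 4.769 -2.719
v -2.621 3.958 -1.84
v -1.504 4.65 -3.061
v -2.781 3.84 -2.181
v -1.561 4.408 -3.367
v -2.838 3.597 -2.488
v -1.506 4.084 -3.586
v -2.783 3.273 -2.706
v -1.348 3.734 -3.679
v -2.625 2.923 -2.8
v -1.114 3.419 -3.631
v -2.391 2.608 -2.751
v -0.846 3.193 -3.449
v -2.123 2.382 -2.569
v -0.589 3.096 -3.165
v -1.866 2.285 -2.286
v -0.387 3.144 -2.829
v -1.664 2.333 -1.949
v -3 2.309 3.01
v -2.438 2.104 3.054
v -2.88 2.931 4.37
v -2.426 2.44 2.899
v -2.633 2.727 2.786
v -2.981 2.853 2.759
v -3.336 2.772 2.828
v -3.563 2.513 2.967
v -3.575 2.177 3.122
v -3.368 1.891 3.235
v -3.02 1.764 3.262
v -2.665 1.846 3.193
v -0.595 1.84 -0.269
v 0.095 1.022 -0.2
v -1.235 1.178 -1.74
v -0.545 0.36 -1.671
v -1.35 0.443 -0.968
v -0.955 0.852 -0.059
v -0.185 1.348 -1.881
v 0.21 1.757 -0.972
v 0.348 0.717 -1.197
v -0.372 0.158 -0.632
v -0.768 2.042 -1.308
v -1.488 1.483 -0.743
v -0.194 1.489 -0.105
v -0.946 0.711 -1.835
v -1.419 0.76 -1.421
v -1.014 0.279 -1.381
v -0.811 1.389 -0.022
v -0.406 0.908 0.018
v -1.255 0.568 -0.433
v -0.734 1.292 -1.958
v -0.329 0.811 -1.918
v -0.126 1.921 -0.559
v 0.279 1.44 -0.519
v 0.115 1.632 -1.507
v 0.36 0.829 -0.651
v -0.016 0.44 -1.516
v 0.196 1.021 -1.639
v 0.428 1.261 -1.105
v -0.063 0.5 -0.319
v -0.439 0.111 -1.184
v -0.913 0.16 -0.77
v -0.68 0.401 -0.236
v 0.086 0.321 -0.905
v -0.701 2.089 -0.756
v -1.077 1.7 -1.621
v -0.46 1.799 -1.704
v -0.227 2.04 -1.17
v -1.124 1.76 -0.424
v -1.5 1.371 -1.289
v -1.568 0.939 -0.835
v -1.336 1.179 -0.301
v -1.226 1.879 -1.035
f 2 4 1
f 5 2 1
f 1 4 3
f 3 5 1
f 2 8 4
f 6 2 5
f 6 8 2
f 4 8 3
f 7 5 3
f 3 8 7
f 7 6 5
f 8 6 7
f 10 12 9
f 13 10 9
f 9 12 11
f 11 13 9
f 10 16 12
f 14 10 13
f 14 16 10
f 12 16 11
f 15 13 11
f 11 16 15
f 15 14 13
f 16 14 15
f 18 17 21
f 18 21 19
f 19 21 22
f 19 22 20
f 21 17 23
f 21 23 22
f 22 23 24
f 22 24 20
f 23 17 25
f 23 25 24
f 24 25 26
f 24 26 20
f 25 17 27
f 25 27 26
f 26 27 28
f 26 28 20
f 27 17 29
f 27 29 28
f 28 29 30
f 28 30 20
f 29 17 31
f 29 31 30
f 30 31 32
f 30 32 20
f 31 17 33
f 31 33 32
f 32 33 34
f 32 34 20
f 33 17 35
f 33 35 34
f 34 35 36
f 34 36 20
f 35 17 37
f 35 37 36
f 36 37 38
f 36 38 20
f 37 17 39
f 37 39 38
f 38 39 40
f 38 40 20
f 39 17 41
f 39 41 40
f 40 41 42
f 40 42 20
f 41 17 43
f 41 43 42
f 42 43 44
f 42 44 20
f 43 17 45
f 43 45 44
f 44 45 46
f 44 46 20
f 45 17 47
f 45 47 46
f 46 47 48
f 46 48 20
f 47 17 18
f 47 18 48
f 48 18 19
f 48 19 20
f 50 49 52
f 50 52 51
f 52 49 53
f 52 53 51
f 53 49 54
f 53 54 51
f 54 49 55
f 54 55 51
f 55 49 56
f 55 56 51
f 56 49 57
f 56 57 51
f 57 49 58
f 57 58 51
f 58 49 59
f 58 59 51
f 59 49 60
f 59 60 51
f 60 49 50
f 60 50 51
f 61 98 77
f 98 72 101
f 77 101 66
f 98 101 77
f 61 77 73
f 77 66 78
f 73 78 62
f 77 78 73
f 61 73 82
f 73 62 83
f 82 83 68
f 73 83 82
f 61 82 94
f 82 68 97
f 94 97 71
f 82 97 94
f 61 94 98
f 94 71 102
f 98 102 72
f 94 102 98
f 62 78 89
f 78 66 92
f 89 92 70
f 78 92 89
f 66 101 79
f 101 72 100
f 79 100 65
f 101 100 79
f 72 102 99
f 102 71 95
f 99 95 63
f 102 95 99
f 71 97 96
f 97 68 84
f 96 84 67
f 97 84 96
f 68 83 88
f 83 62 85
f 88 85 69
f 83 85 88
f 64 90 76
f 90 70 91
f 76 91 65
f 90 91 76
f 64 76 74
f 76 65 75
f 74 75 63
f 76 75 74
f 64 74 81
f 74 63 80
f 81 80 67
f 74 80 81
f 64 81 86
f 81 67 87
f 86 87 69
f 81 87 86
f 64 86 90
f 86 69 93
f 90 93 70
f 86 93 90
f 65 91 79
f 91 70 92
f 79 92 66
f 91 92 79
f 63 75 99
f 75 65 100
f 99 100 72
f 75 100 99
f 67 80 96
f 80 63 95
f 96 95 71
f 80 95 96
f 69 87 88
f 87 67 84
f 88 84 68
f 87 84 88
f 70 93 89
f 93 69 85
f 89 85 62
f 93 85 89



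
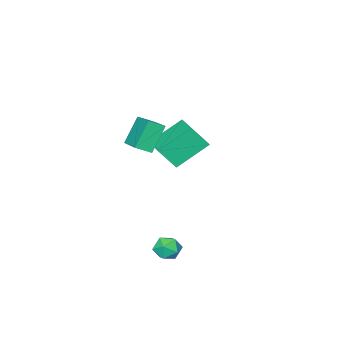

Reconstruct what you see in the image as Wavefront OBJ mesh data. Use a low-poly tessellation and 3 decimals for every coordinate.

v 0.928 2.478 -3.245
v 1.446 2.131 -3.595
v 0.414 1.469 -3.005
v 0.932 1.122 -3.355
v 1.076 1.45 -2.736
v 1.393 2.073 -2.884
v 0.467 1.527 -3.716
v 0.784 2.15 -3.864
v 1.161 1.543 -3.886
v 1.538 1.495 -3.28
v 0.322 2.105 -3.32
v 0.699 2.057 -2.714
v -4.813 -2.713 0.049
v -4.204 -3.299 1.101
v -3.859 -0.929 0.489
v -3.25 -1.515 1.541
v -3.27 -3.245 -1.141
v -2.661 -3.831 -0.089
v -2.316 -1.461 -0.701
v -1.707 -2.047 0.351
v -0.987 -1.418 2.707
v -0.361 -1.82 3.076
v -0.276 0.23 3.299
v 0.349 -0.172 3.668
v -0.129 -1.308 1.372
v 0.496 -1.71 1.741
v 0.581 0.34 1.964
v 1.207 -0.062 2.333
f 1 12 6
f 1 6 2
f 1 2 8
f 1 8 11
f 1 11 12
f 2 6 10
f 6 12 5
f 12 11 3
f 11 8 7
f 8 2 9
f 4 10 5
f 4 5 3
f 4 3 7
f 4 7 9
f 4 9 10
f 5 10 6
f 3 5 12
f 7 3 11
f 9 7 8
f 10 9 2
f 14 16 13
f 17 14 13
f 13 16 15
f 15 17 13
f 14 20 16
f 18 14 17
f 18 20 14
f 16 20 15
f 19 17 15
f 15 20 19
f 19 18 17
f 20 18 19
f 22 24 21
f 25 22 21
f 21 24 23
f 23 25 21
f 22 28 24
f 26 22 25
f 26 28 22
f 24 28 23
f 27 25 23
f 23 28 27
f 27 26 25
f 28 26 27



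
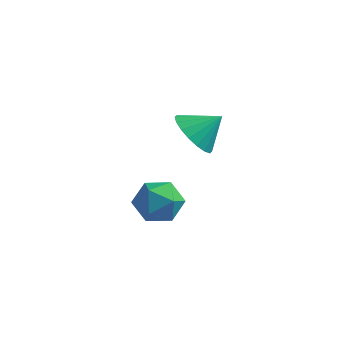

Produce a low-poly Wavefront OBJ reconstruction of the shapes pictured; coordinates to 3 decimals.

v 2.581 1.08 0.988
v 3.274 1.154 0.23
v 3.419 1.68 1.812
v 3.037 1.543 0.188
v 2.709 1.841 0.305
v 2.355 1.989 0.557
v 2.047 1.956 0.895
v 1.844 1.75 1.25
v 1.787 1.412 1.554
v 1.887 1.007 1.746
v 2.125 0.618 1.787
v 2.453 0.32 1.67
v 2.806 0.172 1.418
v 3.115 0.205 1.081
v 3.318 0.411 0.725
v 3.375 0.749 0.421
v 3.343 -2.416 1.01
v 3.823 -3.208 0.731
v 2.377 -2.572 -0.211
v 2.857 -3.364 -0.49
v 2.324 -3.381 0.317
v 2.921 -3.284 1.072
v 3.279 -2.496 -0.552
v 3.876 -2.399 0.203
v 3.784 -3.258 -0.234
v 3.193 -3.804 0.303
v 3.007 -1.976 0.217
v 2.416 -2.522 0.754
f 2 1 4
f 2 4 3
f 4 1 5
f 4 5 3
f 5 1 6
f 5 6 3
f 6 1 7
f 6 7 3
f 7 1 8
f 7 8 3
f 8 1 9
f 8 9 3
f 9 1 10
f 9 10 3
f 10 1 11
f 10 11 3
f 11 1 12
f 11 12 3
f 12 1 13
f 12 13 3
f 13 1 14
f 13 14 3
f 14 1 15
f 14 15 3
f 15 1 16
f 15 16 3
f 16 1 2
f 16 2 3
f 17 28 22
f 17 22 18
f 17 18 24
f 17 24 27
f 17 27 28
f 18 22 26
f 22 28 21
f 28 27 19
f 27 24 23
f 24 18 25
f 20 26 21
f 20 21 19
f 20 19 23
f 20 23 25
f 20 25 26
f 21 26 22
f 19 21 28
f 23 19 27
f 25 23 24
f 26 25 18



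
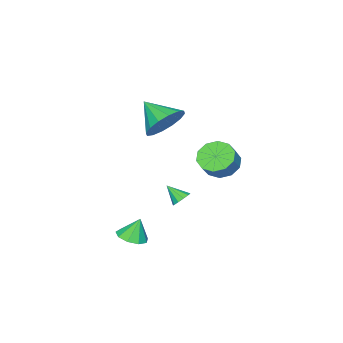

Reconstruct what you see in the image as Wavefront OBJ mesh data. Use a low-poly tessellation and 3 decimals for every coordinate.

v -1.702 3.394 -0.052
v -1.099 3.754 -0.631
v -0.456 3.906 0.133
v -1.058 3.546 0.712
v -1.426 4.17 -0.439
v -0.782 4.322 0.325
v -1.858 4.289 -0.099
v -1.214 4.441 0.665
v -2.23 4.067 0.259
v -1.586 4.219 1.023
v -2.4 3.587 0.498
v -1.757 3.739 1.262
v -2.304 3.034 0.527
v -1.661 3.186 1.291
v -1.978 2.618 0.335
v -1.334 2.77 1.099
v -1.546 2.499 -0.005
v -0.902 2.651 0.759
v -1.174 2.721 -0.363
v -0.53 2.873 0.401
v -1.003 3.201 -0.602
v -0.36 3.353 0.162
v 3.316 2.429 -2.821
v 3.98 2.754 -2.695
v 3.004 2.651 -1.759
v 3.644 3.102 -2.866
v 3.155 3.135 -3.017
v 2.741 2.838 -3.076
v 2.596 2.349 -3.016
v 2.788 1.898 -2.865
v 3.227 1.695 -2.694
v 3.708 1.835 -2.582
v 4.005 2.253 -2.583
v 1.159 2.531 3.39
v 1.989 2.846 3.97
v 1.061 1.209 4.25
v 1.549 3.048 4.229
v 1.005 3.111 4.263
v 0.502 3.019 4.063
v 0.176 2.795 3.683
v 0.113 2.501 3.224
v 0.33 2.215 2.81
v 0.77 2.013 2.551
v 1.314 1.95 2.516
v 1.817 2.043 2.716
v 2.143 2.266 3.096
v 2.206 2.56 3.555
v 0.132 2.589 -1.914
v 0.478 2.379 -2.224
v 0.268 1.831 -1.246
v 0.628 2.576 -2.03
v 0.589 2.779 -1.792
v 0.375 2.909 -1.6
v 0.068 2.917 -1.529
v -0.214 2.8 -1.604
v -0.365 2.602 -1.798
v -0.326 2.399 -2.036
v -0.112 2.269 -2.228
v 0.195 2.261 -2.299
f 2 1 5
f 2 5 3
f 3 5 6
f 3 6 4
f 5 1 7
f 5 7 6
f 6 7 8
f 6 8 4
f 7 1 9
f 7 9 8
f 8 9 10
f 8 10 4
f 9 1 11
f 9 11 10
f 10 11 12
f 10 12 4
f 11 1 13
f 11 13 12
f 12 13 14
f 12 14 4
f 13 1 15
f 13 15 14
f 14 15 16
f 14 16 4
f 15 1 17
f 15 17 16
f 16 17 18
f 16 18 4
f 17 1 19
f 17 19 18
f 18 19 20
f 18 20 4
f 19 1 21
f 19 21 20
f 20 21 22
f 20 22 4
f 21 1 2
f 21 2 22
f 22 2 3
f 22 3 4
f 24 23 26
f 24 26 25
f 26 23 27
f 26 27 25
f 27 23 28
f 27 28 25
f 28 23 29
f 28 29 25
f 29 23 30
f 29 30 25
f 30 23 31
f 30 31 25
f 31 23 32
f 31 32 25
f 32 23 33
f 32 33 25
f 33 23 24
f 33 24 25
f 35 34 37
f 35 37 36
f 37 34 38
f 37 38 36
f 38 34 39
f 38 39 36
f 39 34 40
f 39 40 36
f 40 34 41
f 40 41 36
f 41 34 42
f 41 42 36
f 42 34 43
f 42 43 36
f 43 34 44
f 43 44 36
f 44 34 45
f 44 45 36
f 45 34 46
f 45 46 36
f 46 34 47
f 46 47 36
f 47 34 35
f 47 35 36
f 49 48 51
f 49 51 50
f 51 48 52
f 51 52 50
f 52 48 53
f 52 53 50
f 53 48 54
f 53 54 50
f 54 48 55
f 54 55 50
f 55 48 56
f 55 56 50
f 56 48 57
f 56 57 50
f 57 48 58
f 57 58 50
f 58 48 59
f 58 59 50
f 59 48 49
f 59 49 50



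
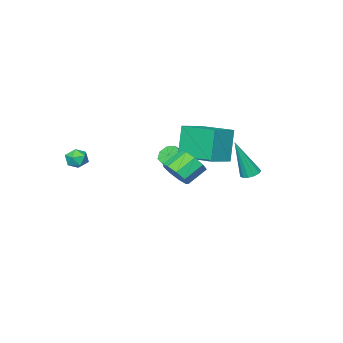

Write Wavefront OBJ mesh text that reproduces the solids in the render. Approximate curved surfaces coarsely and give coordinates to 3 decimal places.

v 2.202 1.155 1.586
v 2.686 1.164 2.26
v 1.721 1.353 2.949
v 1.238 1.345 2.274
v 2.638 1.689 2.049
v 1.673 1.878 2.738
v 2.386 1.964 1.621
v 1.422 2.153 2.31
v 2.048 1.861 1.177
v 1.084 2.05 1.865
v 1.783 1.428 0.923
v 0.818 1.617 1.612
v 1.713 0.867 0.98
v 0.749 1.056 1.669
v 1.873 0.442 1.32
v 0.908 0.631 2.009
v 2.186 0.35 1.784
v 1.222 0.539 2.473
v 2.507 0.635 2.156
v 1.543 0.824 2.844
v -3.144 -3.921 -1.17
v -2.691 -3.904 -1.636
v -1.602 -3.901 -0.575
v -2.056 -3.919 -0.11
v -2.833 -3.45 -1.491
v -1.744 -3.447 -0.43
v -3.158 -3.272 -1.159
v -2.069 -3.269 -0.098
v -3.474 -3.475 -0.833
v -2.386 -3.472 0.228
v -3.598 -3.939 -0.705
v -2.509 -3.936 0.356
v -3.456 -4.393 -0.85
v -2.367 -4.39 0.211
v -3.131 -4.571 -1.182
v -2.042 -4.568 -0.121
v -2.814 -4.368 -1.508
v -1.726 -4.365 -0.447
v 3.733 -3.444 1.756
v 4.301 -3.714 1.708
v 3.339 -4.166 1.152
v 3.907 -4.436 1.104
v 3.596 -4.45 1.653
v 3.84 -4.004 2.026
v 3.8 -3.876 0.834
v 4.044 -3.43 1.207
v 4.343 -3.981 1.138
v 4.217 -4.336 1.644
v 3.423 -3.544 1.216
v 3.297 -3.899 1.722
v -1.291 2.535 1.034
v -0.877 2.277 0.853
v -0.689 2.065 3.086
v -0.791 2.555 0.892
v -0.864 2.826 0.975
v -1.073 3.005 1.077
v -1.351 3.034 1.165
v -1.609 2.905 1.212
v -1.767 2.658 1.201
v -1.774 2.372 1.138
v -1.627 2.138 1.041
v -1.373 2.029 0.942
v -1.094 2.081 0.872
v -1.479 -1.261 0.796
v -2.038 -1.591 2.603
v -1.693 0.795 1.105
v -2.252 0.465 2.912
v -0.128 -1.185 1.228
v -0.687 -1.515 3.035
v -0.342 0.871 1.537
v -0.901 0.541 3.344
f 2 1 5
f 2 5 3
f 3 5 6
f 3 6 4
f 5 1 7
f 5 7 6
f 6 7 8
f 6 8 4
f 7 1 9
f 7 9 8
f 8 9 10
f 8 10 4
f 9 1 11
f 9 11 10
f 10 11 12
f 10 12 4
f 11 1 13
f 11 13 12
f 12 13 14
f 12 14 4
f 13 1 15
f 13 15 14
f 14 15 16
f 14 16 4
f 15 1 17
f 15 17 16
f 16 17 18
f 16 18 4
f 17 1 19
f 17 19 18
f 18 19 20
f 18 20 4
f 19 1 2
f 19 2 20
f 20 2 3
f 20 3 4
f 22 21 25
f 22 25 23
f 23 25 26
f 23 26 24
f 25 21 27
f 25 27 26
f 26 27 28
f 26 28 24
f 27 21 29
f 27 29 28
f 28 29 30
f 28 30 24
f 29 21 31
f 29 31 30
f 30 31 32
f 30 32 24
f 31 21 33
f 31 33 32
f 32 33 34
f 32 34 24
f 33 21 35
f 33 35 34
f 34 35 36
f 34 36 24
f 35 21 37
f 35 37 36
f 36 37 38
f 36 38 24
f 37 21 22
f 37 22 38
f 38 22 23
f 38 23 24
f 39 50 44
f 39 44 40
f 39 40 46
f 39 46 49
f 39 49 50
f 40 44 48
f 44 50 43
f 50 49 41
f 49 46 45
f 46 40 47
f 42 48 43
f 42 43 41
f 42 41 45
f 42 45 47
f 42 47 48
f 43 48 44
f 41 43 50
f 45 41 49
f 47 45 46
f 48 47 40
f 52 51 54
f 52 54 53
f 54 51 55
f 54 55 53
f 55 51 56
f 55 56 53
f 56 51 57
f 56 57 53
f 57 51 58
f 57 58 53
f 58 51 59
f 58 59 53
f 59 51 60
f 59 60 53
f 60 51 61
f 60 61 53
f 61 51 62
f 61 62 53
f 62 51 63
f 62 63 53
f 63 51 52
f 63 52 53
f 65 67 64
f 68 65 64
f 64 67 66
f 66 68 64
f 65 71 67
f 69 65 68
f 69 71 65
f 67 71 66
f 70 68 66
f 66 71 70
f 70 69 68
f 71 69 70



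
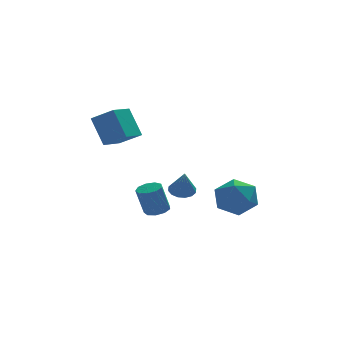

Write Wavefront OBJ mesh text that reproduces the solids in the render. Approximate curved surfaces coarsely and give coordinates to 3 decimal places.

v -1.266 3.496 -3.791
v -0.864 4.034 -3.633
v -1.312 3.902 -2.05
v -1.714 3.364 -2.209
v -1.298 4.184 -3.743
v -1.746 4.051 -2.16
v -1.717 4.012 -3.876
v -2.165 3.879 -2.293
v -1.925 3.598 -3.969
v -2.373 3.466 -2.386
v -1.825 3.137 -3.979
v -2.272 3.005 -2.397
v -1.463 2.844 -3.902
v -1.911 2.712 -2.319
v -1.009 2.856 -3.772
v -1.457 2.724 -2.19
v -0.676 3.168 -3.652
v -1.123 3.035 -2.069
v -0.619 3.633 -3.597
v -1.066 3.5 -2.014
v 2.21 1.656 -1.258
v 2.993 1.878 -2.18
v 1.407 0.162 -2.3
v 2.19 0.384 -3.222
v 2.606 -0.074 -2.159
v 3.103 0.849 -1.516
v 1.297 1.191 -2.964
v 1.794 2.114 -2.321
v 2.429 1.591 -3.235
v 3.238 0.809 -2.738
v 1.162 1.231 -1.742
v 1.971 0.449 -1.245
v -3.401 -0.115 2.537
v -3.871 0.723 4.023
v -4.376 0.597 1.827
v -4.846 1.435 3.314
v -2.474 0.885 2.266
v -2.944 1.723 3.753
v -3.449 1.597 1.557
v -3.919 2.435 3.043
v -1.017 -1.646 -0.521
v -0.662 -2.156 -0.773
v -1.023 -2.274 0.741
v -0.425 -1.929 -0.659
v -0.347 -1.626 -0.508
v -0.449 -1.329 -0.361
v -0.703 -1.117 -0.257
v -1.041 -1.047 -0.223
v -1.372 -1.137 -0.27
v -1.609 -1.363 -0.383
v -1.687 -1.666 -0.534
v -1.585 -1.963 -0.681
v -1.332 -2.175 -0.786
v -0.994 -2.246 -0.819
f 2 1 5
f 2 5 3
f 3 5 6
f 3 6 4
f 5 1 7
f 5 7 6
f 6 7 8
f 6 8 4
f 7 1 9
f 7 9 8
f 8 9 10
f 8 10 4
f 9 1 11
f 9 11 10
f 10 11 12
f 10 12 4
f 11 1 13
f 11 13 12
f 12 13 14
f 12 14 4
f 13 1 15
f 13 15 14
f 14 15 16
f 14 16 4
f 15 1 17
f 15 17 16
f 16 17 18
f 16 18 4
f 17 1 19
f 17 19 18
f 18 19 20
f 18 20 4
f 19 1 2
f 19 2 20
f 20 2 3
f 20 3 4
f 21 32 26
f 21 26 22
f 21 22 28
f 21 28 31
f 21 31 32
f 22 26 30
f 26 32 25
f 32 31 23
f 31 28 27
f 28 22 29
f 24 30 25
f 24 25 23
f 24 23 27
f 24 27 29
f 24 29 30
f 25 30 26
f 23 25 32
f 27 23 31
f 29 27 28
f 30 29 22
f 34 36 33
f 37 34 33
f 33 36 35
f 35 37 33
f 34 40 36
f 38 34 37
f 38 40 34
f 36 40 35
f 39 37 35
f 35 40 39
f 39 38 37
f 40 38 39
f 42 41 44
f 42 44 43
f 44 41 45
f 44 45 43
f 45 41 46
f 45 46 43
f 46 41 47
f 46 47 43
f 47 41 48
f 47 48 43
f 48 41 49
f 48 49 43
f 49 41 50
f 49 50 43
f 50 41 51
f 50 51 43
f 51 41 52
f 51 52 43
f 52 41 53
f 52 53 43
f 53 41 54
f 53 54 43
f 54 41 42
f 54 42 43



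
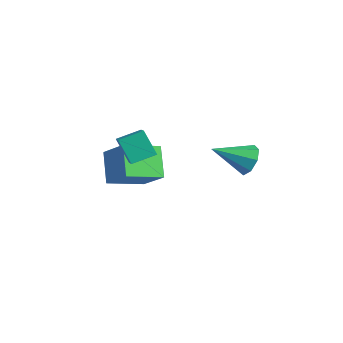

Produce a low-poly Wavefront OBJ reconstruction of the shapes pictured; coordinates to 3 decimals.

v -2.134 -2.021 -3.471
v -3.397 -1.41 -2.06
v -1.887 0.039 -4.142
v -3.15 0.649 -2.73
v -0.59 -1.789 -2.19
v -1.853 -1.179 -0.778
v -0.343 0.27 -2.86
v -1.606 0.881 -1.449
v -1.798 -1.623 -0.166
v -0.472 -2.293 0.68
v -1.443 -0.373 0.267
v -0.117 -1.042 1.113
v -0.883 -1.438 -1.453
v 0.443 -2.107 -0.607
v -0.528 -0.187 -1.02
v 0.798 -0.857 -0.174
v 4.029 2.316 0.049
v 4.376 2.641 0.872
v 3.291 0.624 1.031
v 3.695 2.866 0.748
v 3.21 2.769 0.216
v 3.204 2.406 -0.414
v 3.681 1.99 -0.773
v 4.362 1.765 -0.65
v 4.847 1.863 -0.117
v 4.853 2.226 0.513
f 2 4 1
f 5 2 1
f 1 4 3
f 3 5 1
f 2 8 4
f 6 2 5
f 6 8 2
f 4 8 3
f 7 5 3
f 3 8 7
f 7 6 5
f 8 6 7
f 10 12 9
f 13 10 9
f 9 12 11
f 11 13 9
f 10 16 12
f 14 10 13
f 14 16 10
f 12 16 11
f 15 13 11
f 11 16 15
f 15 14 13
f 16 14 15
f 18 17 20
f 18 20 19
f 20 17 21
f 20 21 19
f 21 17 22
f 21 22 19
f 22 17 23
f 22 23 19
f 23 17 24
f 23 24 19
f 24 17 25
f 24 25 19
f 25 17 26
f 25 26 19
f 26 17 18
f 26 18 19



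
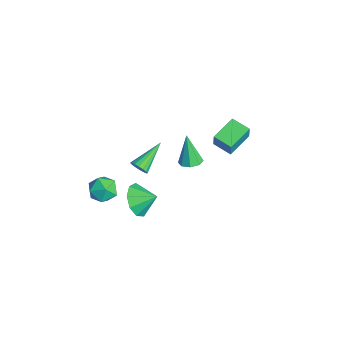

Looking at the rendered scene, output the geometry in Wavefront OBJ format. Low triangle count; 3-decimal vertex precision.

v 3.972 0.443 0.932
v 4.491 0.731 1.109
v 3.448 0.377 2.568
v 4.14 1.034 1.009
v 3.691 0.991 0.863
v 3.406 0.627 0.758
v 3.453 0.154 0.754
v 3.804 -0.149 0.854
v 4.253 -0.106 1
v 4.538 0.259 1.106
v 4.238 -2.223 1.46
v 4.639 -2.142 1.765
v 3.362 -0.897 2.26
v 4.682 -1.998 1.572
v 4.623 -1.905 1.354
v 4.476 -1.886 1.16
v 4.274 -1.943 1.035
v 4.065 -2.065 1.007
v 3.895 -2.223 1.083
v 3.803 -2.381 1.245
v 3.812 -2.503 1.457
v 3.918 -2.561 1.669
v 4.098 -2.541 1.833
v 4.309 -2.449 1.912
v 4.505 -2.305 1.887
v 0.265 -3.033 -3.18
v 0.78 -2.568 -3.71
v 1.26 -4.032 -3.09
v 1.775 -3.567 -3.62
v 1.606 -3.28 -2.813
v 0.992 -2.663 -2.868
v 1.048 -3.937 -3.932
v 0.434 -3.32 -3.987
v 1.264 -3.127 -4.174
v 1.609 -2.721 -3.483
v 0.431 -3.879 -3.317
v 0.776 -3.473 -2.626
v 2.102 -1.754 -3.655
v 3.011 -2.079 -3.951
v 2.598 -0.886 -3.085
v 2.759 -1.632 -4.412
v 2.199 -1.241 -4.52
v 1.594 -1.09 -4.222
v 1.227 -1.25 -3.66
v 1.269 -1.645 -3.095
v 1.701 -2.091 -2.792
v 2.32 -2.379 -2.893
v 2.838 -2.375 -3.35
v 0.478 3.651 -0.521
v 0.747 3.578 0.377
v 1.335 4.293 -0.725
v 1.604 4.22 0.172
v 1.316 2.42 -0.872
v 1.585 2.347 0.025
v 2.173 3.062 -1.077
v 2.442 2.989 -0.179
f 2 1 4
f 2 4 3
f 4 1 5
f 4 5 3
f 5 1 6
f 5 6 3
f 6 1 7
f 6 7 3
f 7 1 8
f 7 8 3
f 8 1 9
f 8 9 3
f 9 1 10
f 9 10 3
f 10 1 2
f 10 2 3
f 12 11 14
f 12 14 13
f 14 11 15
f 14 15 13
f 15 11 16
f 15 16 13
f 16 11 17
f 16 17 13
f 17 11 18
f 17 18 13
f 18 11 19
f 18 19 13
f 19 11 20
f 19 20 13
f 20 11 21
f 20 21 13
f 21 11 22
f 21 22 13
f 22 11 23
f 22 23 13
f 23 11 24
f 23 24 13
f 24 11 25
f 24 25 13
f 25 11 12
f 25 12 13
f 26 37 31
f 26 31 27
f 26 27 33
f 26 33 36
f 26 36 37
f 27 31 35
f 31 37 30
f 37 36 28
f 36 33 32
f 33 27 34
f 29 35 30
f 29 30 28
f 29 28 32
f 29 32 34
f 29 34 35
f 30 35 31
f 28 30 37
f 32 28 36
f 34 32 33
f 35 34 27
f 39 38 41
f 39 41 40
f 41 38 42
f 41 42 40
f 42 38 43
f 42 43 40
f 43 38 44
f 43 44 40
f 44 38 45
f 44 45 40
f 45 38 46
f 45 46 40
f 46 38 47
f 46 47 40
f 47 38 48
f 47 48 40
f 48 38 39
f 48 39 40
f 50 52 49
f 53 50 49
f 49 52 51
f 51 53 49
f 50 56 52
f 54 50 53
f 54 56 50
f 52 56 51
f 55 53 51
f 51 56 55
f 55 54 53
f 56 54 55



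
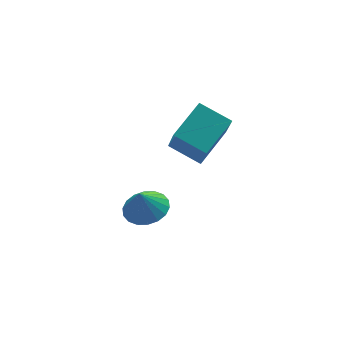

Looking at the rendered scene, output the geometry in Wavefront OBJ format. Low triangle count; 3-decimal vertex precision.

v -3.654 -2.775 1.474
v -2.713 -2.962 1.719
v -3.946 -2.785 2.586
v -2.729 -2.521 1.719
v -2.928 -2.131 1.67
v -3.271 -1.869 1.583
v -3.689 -1.786 1.474
v -4.101 -1.898 1.365
v -4.424 -2.185 1.277
v -4.595 -2.588 1.229
v -4.579 -3.028 1.229
v -4.38 -3.419 1.278
v -4.038 -3.681 1.365
v -3.619 -3.764 1.474
v -3.207 -3.652 1.583
v -2.884 -3.365 1.67
v -0.176 1.898 -0.009
v -0.415 0.973 1.657
v 1.566 2.783 0.732
v 1.327 1.859 2.398
v 0.733 0.601 -0.598
v 0.494 -0.323 1.068
v 2.475 1.487 0.143
v 2.236 0.562 1.809
f 2 1 4
f 2 4 3
f 4 1 5
f 4 5 3
f 5 1 6
f 5 6 3
f 6 1 7
f 6 7 3
f 7 1 8
f 7 8 3
f 8 1 9
f 8 9 3
f 9 1 10
f 9 10 3
f 10 1 11
f 10 11 3
f 11 1 12
f 11 12 3
f 12 1 13
f 12 13 3
f 13 1 14
f 13 14 3
f 14 1 15
f 14 15 3
f 15 1 16
f 15 16 3
f 16 1 2
f 16 2 3
f 18 20 17
f 21 18 17
f 17 20 19
f 19 21 17
f 18 24 20
f 22 18 21
f 22 24 18
f 20 24 19
f 23 21 19
f 19 24 23
f 23 22 21
f 24 22 23



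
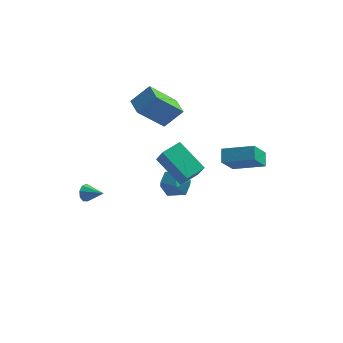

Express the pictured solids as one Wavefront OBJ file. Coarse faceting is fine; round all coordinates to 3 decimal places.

v -3.596 -2.517 0.345
v -3.395 -2.339 -0.089
v -2.644 -2.743 0.695
v -3.42 -2.082 0.146
v -3.528 -2.028 0.473
v -3.668 -2.204 0.74
v -3.774 -2.525 0.822
v -3.798 -2.843 0.681
v -3.727 -3.009 0.382
v -3.595 -2.944 0.066
v -3.464 -2.68 -0.12
v 2.083 3.25 -1.107
v 1.724 2.35 0.012
v 1.908 3.917 -0.627
v 1.549 3.017 0.492
v 3.731 3.283 -0.552
v 3.372 2.383 0.567
v 3.556 3.95 -0.072
v 3.197 3.05 1.047
v -0.985 3.478 -2.771
v -0.093 3.233 -2.782
v -1.327 2.207 -2.058
v -0.435 1.962 -2.069
v -0.713 2.669 -1.541
v -0.502 3.455 -1.983
v -0.918 1.985 -2.857
v -0.707 2.771 -3.299
v -0.052 2.31 -2.836
v 0.075 2.732 -2.022
v -1.495 2.708 -2.818
v -1.368 3.13 -2.004
v 0.803 -1.668 1.246
v 1.289 -2.287 2.318
v -0.588 -0.981 2.272
v -0.102 -1.6 3.344
v 1.402 -0.8 1.476
v 1.888 -1.419 2.548
v 0.011 -0.113 2.502
v 0.497 -0.732 3.574
v -1.095 2.096 2.289
v -2.18 1.198 3.751
v -1.707 2.97 2.372
v -2.792 2.071 3.834
v -0.268 2.589 3.206
v -1.353 1.69 4.668
v -0.88 3.462 3.289
v -1.965 2.564 4.751
f 2 1 4
f 2 4 3
f 4 1 5
f 4 5 3
f 5 1 6
f 5 6 3
f 6 1 7
f 6 7 3
f 7 1 8
f 7 8 3
f 8 1 9
f 8 9 3
f 9 1 10
f 9 10 3
f 10 1 11
f 10 11 3
f 11 1 2
f 11 2 3
f 13 15 12
f 16 13 12
f 12 15 14
f 14 16 12
f 13 19 15
f 17 13 16
f 17 19 13
f 15 19 14
f 18 16 14
f 14 19 18
f 18 17 16
f 19 17 18
f 20 31 25
f 20 25 21
f 20 21 27
f 20 27 30
f 20 30 31
f 21 25 29
f 25 31 24
f 31 30 22
f 30 27 26
f 27 21 28
f 23 29 24
f 23 24 22
f 23 22 26
f 23 26 28
f 23 28 29
f 24 29 25
f 22 24 31
f 26 22 30
f 28 26 27
f 29 28 21
f 33 35 32
f 36 33 32
f 32 35 34
f 34 36 32
f 33 39 35
f 37 33 36
f 37 39 33
f 35 39 34
f 38 36 34
f 34 39 38
f 38 37 36
f 39 37 38
f 41 43 40
f 44 41 40
f 40 43 42
f 42 44 40
f 41 47 43
f 45 41 44
f 45 47 41
f 43 47 42
f 46 44 42
f 42 47 46
f 46 45 44
f 47 45 46



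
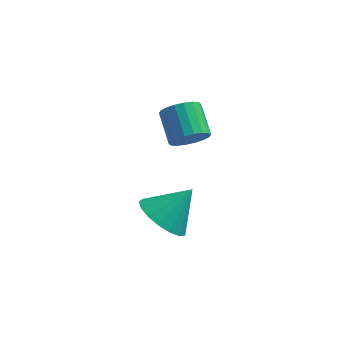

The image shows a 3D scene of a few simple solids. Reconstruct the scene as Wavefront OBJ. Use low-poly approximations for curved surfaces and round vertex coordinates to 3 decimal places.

v 2.09 -0.428 -0.156
v 2.496 -0.566 0.36
v 2.035 0.371 0.972
v 1.63 0.508 0.456
v 2.659 -0.378 0.195
v 2.198 0.559 0.807
v 2.709 -0.2 -0.039
v 2.249 0.736 0.573
v 2.637 -0.068 -0.296
v 2.177 0.869 0.316
v 2.457 -0.007 -0.525
v 1.996 0.93 0.086
v 2.204 -0.029 -0.682
v 1.743 0.908 -0.07
v 1.929 -0.13 -0.734
v 1.468 0.806 -0.122
v 1.685 -0.291 -0.672
v 1.224 0.646 -0.06
v 1.522 -0.479 -0.507
v 1.061 0.458 0.105
v 1.471 -0.656 -0.273
v 1.011 0.28 0.339
v 1.543 -0.789 -0.016
v 1.083 0.148 0.596
v 1.724 -0.85 0.214
v 1.263 0.087 0.825
v 1.977 -0.828 0.37
v 1.516 0.109 0.982
v 2.252 -0.726 0.422
v 1.791 0.21 1.034
v 1.707 -3.319 -1.266
v 2.398 -3.286 -1.858
v 2.513 -2.761 -0.294
v 2.196 -2.903 -1.91
v 1.883 -2.615 -1.816
v 1.53 -2.489 -1.595
v 1.217 -2.553 -1.299
v 1.016 -2.792 -0.995
v 0.974 -3.152 -0.753
v 1.099 -3.55 -0.629
v 1.364 -3.895 -0.651
v 1.708 -4.108 -0.813
v 2.051 -4.14 -1.079
v 2.315 -3.984 -1.388
v 2.44 -3.676 -1.669
f 2 1 5
f 2 5 3
f 3 5 6
f 3 6 4
f 5 1 7
f 5 7 6
f 6 7 8
f 6 8 4
f 7 1 9
f 7 9 8
f 8 9 10
f 8 10 4
f 9 1 11
f 9 11 10
f 10 11 12
f 10 12 4
f 11 1 13
f 11 13 12
f 12 13 14
f 12 14 4
f 13 1 15
f 13 15 14
f 14 15 16
f 14 16 4
f 15 1 17
f 15 17 16
f 16 17 18
f 16 18 4
f 17 1 19
f 17 19 18
f 18 19 20
f 18 20 4
f 19 1 21
f 19 21 20
f 20 21 22
f 20 22 4
f 21 1 23
f 21 23 22
f 22 23 24
f 22 24 4
f 23 1 25
f 23 25 24
f 24 25 26
f 24 26 4
f 25 1 27
f 25 27 26
f 26 27 28
f 26 28 4
f 27 1 29
f 27 29 28
f 28 29 30
f 28 30 4
f 29 1 2
f 29 2 30
f 30 2 3
f 30 3 4
f 32 31 34
f 32 34 33
f 34 31 35
f 34 35 33
f 35 31 36
f 35 36 33
f 36 31 37
f 36 37 33
f 37 31 38
f 37 38 33
f 38 31 39
f 38 39 33
f 39 31 40
f 39 40 33
f 40 31 41
f 40 41 33
f 41 31 42
f 41 42 33
f 42 31 43
f 42 43 33
f 43 31 44
f 43 44 33
f 44 31 45
f 44 45 33
f 45 31 32
f 45 32 33

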